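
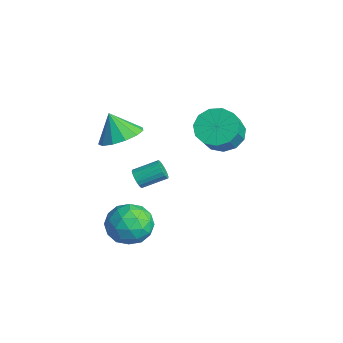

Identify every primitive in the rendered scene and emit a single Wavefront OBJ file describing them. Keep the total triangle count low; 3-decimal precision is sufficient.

v 1.061 -2.771 0.818
v 1.337 -3.022 1.18
v 1.655 -1.921 1.704
v 1.379 -1.669 1.342
v 1.493 -2.987 1.012
v 1.81 -1.886 1.536
v 1.562 -2.909 0.806
v 1.88 -1.808 1.329
v 1.533 -2.804 0.602
v 1.85 -1.702 1.125
v 1.41 -2.692 0.441
v 1.728 -1.59 0.964
v 1.218 -2.596 0.355
v 1.536 -1.494 0.878
v 0.995 -2.534 0.36
v 1.313 -1.433 0.883
v 0.785 -2.519 0.456
v 1.103 -1.418 0.98
v 0.63 -2.554 0.624
v 0.947 -1.453 1.148
v 0.56 -2.632 0.831
v 0.878 -1.531 1.354
v 0.59 -2.738 1.035
v 0.907 -1.636 1.558
v 0.712 -2.85 1.196
v 1.03 -1.748 1.719
v 0.904 -2.946 1.282
v 1.222 -1.844 1.805
v 1.127 -3.007 1.277
v 1.445 -1.906 1.8
v 0.272 -2.215 -2.722
v 0.997 -2.105 -1.814
v 0.683 -4.055 -2.826
v 1.408 -3.945 -1.918
v 0.256 -3.841 -1.762
v 0.002 -2.703 -1.697
v 1.678 -3.457 -2.943
v 1.424 -2.319 -2.878
v 1.866 -2.872 -1.95
v 0.987 -3.11 -1.22
v 0.693 -3.05 -3.42
v -0.186 -3.288 -2.69
v 0.599 -1.998 -2.259
v 1.081 -4.162 -2.381
v 0.404 -4.1 -2.289
v 0.83 -4.036 -1.755
v 0.014 -2.35 -2.19
v 0.44 -2.285 -1.656
v 0.004 -3.306 -1.626
v 1.24 -3.875 -2.984
v 1.666 -3.81 -2.45
v 0.85 -2.124 -2.885
v 1.276 -2.06 -2.351
v 1.676 -2.854 -3.014
v 1.535 -2.385 -1.805
v 1.776 -3.466 -1.866
v 1.936 -3.179 -2.469
v 1.786 -2.511 -2.431
v 1.018 -2.524 -1.376
v 1.26 -3.606 -1.437
v 0.583 -3.545 -1.345
v 0.433 -2.876 -1.307
v 1.529 -2.975 -1.456
v 0.42 -2.554 -3.203
v 0.662 -3.636 -3.264
v 1.247 -3.284 -3.333
v 1.097 -2.615 -3.295
v -0.096 -2.694 -2.774
v 0.145 -3.775 -2.835
v -0.106 -3.649 -2.209
v -0.256 -2.981 -2.171
v 0.151 -3.185 -3.184
v -1.098 2.369 0.868
v -0.28 3.05 0.756
v 0.436 2.371 1.86
v -0.382 1.691 1.972
v -0.656 3.301 1.154
v 0.059 2.622 2.258
v -1.173 3.256 1.462
v -0.457 2.578 2.566
v -1.666 2.93 1.581
v -0.95 2.251 2.685
v -1.978 2.425 1.474
v -1.263 1.747 2.577
v -2.011 1.903 1.174
v -1.295 1.225 2.278
v -1.754 1.529 0.777
v -1.038 0.851 1.881
v -1.289 1.421 0.41
v -0.573 0.743 1.513
v -0.763 1.615 0.187
v -0.047 0.937 1.291
v -0.343 2.048 0.181
v 0.373 1.369 1.285
v -0.163 2.583 0.393
v 0.553 1.904 1.497
v -0.721 -2.763 2.416
v 0.061 -3.478 2.628
v -1.339 -3.077 3.644
v 0.248 -2.947 2.857
v 0.127 -2.357 2.947
v -0.262 -1.896 2.868
v -0.797 -1.711 2.646
v -1.308 -1.86 2.351
v -1.633 -2.295 2.076
v -1.667 -2.88 1.909
v -1.402 -3.427 1.904
v -0.92 -3.764 2.061
v -0.375 -3.783 2.331
f 2 1 5
f 2 5 3
f 3 5 6
f 3 6 4
f 5 1 7
f 5 7 6
f 6 7 8
f 6 8 4
f 7 1 9
f 7 9 8
f 8 9 10
f 8 10 4
f 9 1 11
f 9 11 10
f 10 11 12
f 10 12 4
f 11 1 13
f 11 13 12
f 12 13 14
f 12 14 4
f 13 1 15
f 13 15 14
f 14 15 16
f 14 16 4
f 15 1 17
f 15 17 16
f 16 17 18
f 16 18 4
f 17 1 19
f 17 19 18
f 18 19 20
f 18 20 4
f 19 1 21
f 19 21 20
f 20 21 22
f 20 22 4
f 21 1 23
f 21 23 22
f 22 23 24
f 22 24 4
f 23 1 25
f 23 25 24
f 24 25 26
f 24 26 4
f 25 1 27
f 25 27 26
f 26 27 28
f 26 28 4
f 27 1 29
f 27 29 28
f 28 29 30
f 28 30 4
f 29 1 2
f 29 2 30
f 30 2 3
f 30 3 4
f 31 68 47
f 68 42 71
f 47 71 36
f 68 71 47
f 31 47 43
f 47 36 48
f 43 48 32
f 47 48 43
f 31 43 52
f 43 32 53
f 52 53 38
f 43 53 52
f 31 52 64
f 52 38 67
f 64 67 41
f 52 67 64
f 31 64 68
f 64 41 72
f 68 72 42
f 64 72 68
f 32 48 59
f 48 36 62
f 59 62 40
f 48 62 59
f 36 71 49
f 71 42 70
f 49 70 35
f 71 70 49
f 42 72 69
f 72 41 65
f 69 65 33
f 72 65 69
f 41 67 66
f 67 38 54
f 66 54 37
f 67 54 66
f 38 53 58
f 53 32 55
f 58 55 39
f 53 55 58
f 34 60 46
f 60 40 61
f 46 61 35
f 60 61 46
f 34 46 44
f 46 35 45
f 44 45 33
f 46 45 44
f 34 44 51
f 44 33 50
f 51 50 37
f 44 50 51
f 34 51 56
f 51 37 57
f 56 57 39
f 51 57 56
f 34 56 60
f 56 39 63
f 60 63 40
f 56 63 60
f 35 61 49
f 61 40 62
f 49 62 36
f 61 62 49
f 33 45 69
f 45 35 70
f 69 70 42
f 45 70 69
f 37 50 66
f 50 33 65
f 66 65 41
f 50 65 66
f 39 57 58
f 57 37 54
f 58 54 38
f 57 54 58
f 40 63 59
f 63 39 55
f 59 55 32
f 63 55 59
f 74 73 77
f 74 77 75
f 75 77 78
f 75 78 76
f 77 73 79
f 77 79 78
f 78 79 80
f 78 80 76
f 79 73 81
f 79 81 80
f 80 81 82
f 80 82 76
f 81 73 83
f 81 83 82
f 82 83 84
f 82 84 76
f 83 73 85
f 83 85 84
f 84 85 86
f 84 86 76
f 85 73 87
f 85 87 86
f 86 87 88
f 86 88 76
f 87 73 89
f 87 89 88
f 88 89 90
f 88 90 76
f 89 73 91
f 89 91 90
f 90 91 92
f 90 92 76
f 91 73 93
f 91 93 92
f 92 93 94
f 92 94 76
f 93 73 95
f 93 95 94
f 94 95 96
f 94 96 76
f 95 73 74
f 95 74 96
f 96 74 75
f 96 75 76
f 98 97 100
f 98 100 99
f 100 97 101
f 100 101 99
f 101 97 102
f 101 102 99
f 102 97 103
f 102 103 99
f 103 97 104
f 103 104 99
f 104 97 105
f 104 105 99
f 105 97 106
f 105 106 99
f 106 97 107
f 106 107 99
f 107 97 108
f 107 108 99
f 108 97 109
f 108 109 99
f 109 97 98
f 109 98 99



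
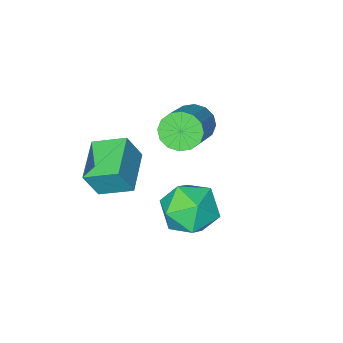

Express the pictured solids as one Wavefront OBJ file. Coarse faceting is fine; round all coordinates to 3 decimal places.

v -0.646 -0.088 -1.256
v -0.096 -0.243 -0.066
v 0.571 1.236 -1.646
v 1.121 1.081 -0.456
v 0.259 -1.081 -1.804
v 0.809 -1.236 -0.614
v 1.476 0.243 -2.194
v 2.026 0.088 -1.004
v -3.306 -0.645 -1.231
v -2.635 -1.005 -1.652
v -1.243 0.185 -0.45
v -1.914 0.545 -0.029
v -2.74 -0.638 -1.892
v -1.349 0.551 -0.69
v -2.997 -0.274 -1.955
v -1.606 0.916 -0.753
v -3.337 -0.009 -1.824
v -1.946 1.181 -0.622
v -3.668 0.086 -1.534
v -2.277 1.275 -0.332
v -3.903 -0.016 -1.163
v -2.511 1.174 0.039
v -3.977 -0.285 -0.81
v -2.585 0.905 0.392
v -3.871 -0.651 -0.57
v -2.48 0.538 0.632
v -3.614 -1.016 -0.507
v -2.223 0.174 0.695
v -3.274 -1.281 -0.638
v -1.883 -0.091 0.564
v -2.943 -1.375 -0.928
v -1.552 -0.186 0.274
v -2.709 -1.274 -1.299
v -1.317 -0.084 -0.097
v -0.388 4.157 -2.07
v 0.376 4.667 -1.284
v -0.736 2.713 -0.796
v 0.028 3.223 -0.01
v -1.026 3.759 -0.264
v -0.811 4.651 -1.051
v 0.451 2.729 -1.029
v 0.666 3.621 -1.816
v 0.894 3.784 -0.64
v -0.018 4.421 -0.167
v -0.342 2.959 -1.913
v -1.254 3.596 -1.44
f 2 4 1
f 5 2 1
f 1 4 3
f 3 5 1
f 2 8 4
f 6 2 5
f 6 8 2
f 4 8 3
f 7 5 3
f 3 8 7
f 7 6 5
f 8 6 7
f 10 9 13
f 10 13 11
f 11 13 14
f 11 14 12
f 13 9 15
f 13 15 14
f 14 15 16
f 14 16 12
f 15 9 17
f 15 17 16
f 16 17 18
f 16 18 12
f 17 9 19
f 17 19 18
f 18 19 20
f 18 20 12
f 19 9 21
f 19 21 20
f 20 21 22
f 20 22 12
f 21 9 23
f 21 23 22
f 22 23 24
f 22 24 12
f 23 9 25
f 23 25 24
f 24 25 26
f 24 26 12
f 25 9 27
f 25 27 26
f 26 27 28
f 26 28 12
f 27 9 29
f 27 29 28
f 28 29 30
f 28 30 12
f 29 9 31
f 29 31 30
f 30 31 32
f 30 32 12
f 31 9 33
f 31 33 32
f 32 33 34
f 32 34 12
f 33 9 10
f 33 10 34
f 34 10 11
f 34 11 12
f 35 46 40
f 35 40 36
f 35 36 42
f 35 42 45
f 35 45 46
f 36 40 44
f 40 46 39
f 46 45 37
f 45 42 41
f 42 36 43
f 38 44 39
f 38 39 37
f 38 37 41
f 38 41 43
f 38 43 44
f 39 44 40
f 37 39 46
f 41 37 45
f 43 41 42
f 44 43 36



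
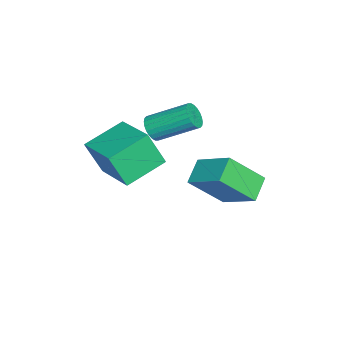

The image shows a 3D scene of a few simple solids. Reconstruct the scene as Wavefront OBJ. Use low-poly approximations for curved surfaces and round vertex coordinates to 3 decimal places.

v -0.037 -1.993 -0.998
v 0.025 -2.582 0.315
v -1.128 -0.921 -0.465
v -1.066 -1.51 0.847
v 1.306 -0.85 -0.547
v 1.368 -1.439 0.765
v 0.215 0.222 -0.015
v 0.277 -0.367 1.298
v -2.169 0.504 -2.86
v -3.089 0.69 -2.324
v -2.678 1.687 -4.145
v -3.597 1.874 -3.61
v -1.423 1.746 -2.01
v -2.342 1.933 -1.475
v -1.931 2.93 -3.296
v -2.851 3.116 -2.76
v -3.389 -0.984 -1.101
v -3.198 -1.244 -0.643
v -3.239 0.245 0.218
v -3.431 0.504 -0.239
v -3.011 -1.183 -0.739
v -3.053 0.305 0.123
v -2.882 -1.092 -0.89
v -2.923 0.396 -0.028
v -2.83 -0.985 -1.073
v -2.872 0.504 -0.212
v -2.863 -0.877 -1.26
v -2.905 0.611 -0.399
v -2.976 -0.786 -1.423
v -3.018 0.702 -0.562
v -3.153 -0.725 -1.537
v -3.194 0.763 -0.676
v -3.365 -0.703 -1.585
v -3.407 0.785 -0.723
v -3.581 -0.725 -1.558
v -3.622 0.764 -0.697
v -3.767 -0.785 -1.463
v -3.809 0.703 -0.601
v -3.897 -0.876 -1.312
v -3.938 0.612 -0.45
v -3.948 -0.984 -1.128
v -3.99 0.505 -0.267
v -3.915 -1.091 -0.941
v -3.957 0.397 -0.08
v -3.802 -1.182 -0.778
v -3.844 0.306 0.083
v -3.626 -1.243 -0.664
v -3.667 0.245 0.197
v -3.413 -1.265 -0.617
v -3.455 0.223 0.245
f 2 4 1
f 5 2 1
f 1 4 3
f 3 5 1
f 2 8 4
f 6 2 5
f 6 8 2
f 4 8 3
f 7 5 3
f 3 8 7
f 7 6 5
f 8 6 7
f 10 12 9
f 13 10 9
f 9 12 11
f 11 13 9
f 10 16 12
f 14 10 13
f 14 16 10
f 12 16 11
f 15 13 11
f 11 16 15
f 15 14 13
f 16 14 15
f 18 17 21
f 18 21 19
f 19 21 22
f 19 22 20
f 21 17 23
f 21 23 22
f 22 23 24
f 22 24 20
f 23 17 25
f 23 25 24
f 24 25 26
f 24 26 20
f 25 17 27
f 25 27 26
f 26 27 28
f 26 28 20
f 27 17 29
f 27 29 28
f 28 29 30
f 28 30 20
f 29 17 31
f 29 31 30
f 30 31 32
f 30 32 20
f 31 17 33
f 31 33 32
f 32 33 34
f 32 34 20
f 33 17 35
f 33 35 34
f 34 35 36
f 34 36 20
f 35 17 37
f 35 37 36
f 36 37 38
f 36 38 20
f 37 17 39
f 37 39 38
f 38 39 40
f 38 40 20
f 39 17 41
f 39 41 40
f 40 41 42
f 40 42 20
f 41 17 43
f 41 43 42
f 42 43 44
f 42 44 20
f 43 17 45
f 43 45 44
f 44 45 46
f 44 46 20
f 45 17 47
f 45 47 46
f 46 47 48
f 46 48 20
f 47 17 49
f 47 49 48
f 48 49 50
f 48 50 20
f 49 17 18
f 49 18 50
f 50 18 19
f 50 19 20



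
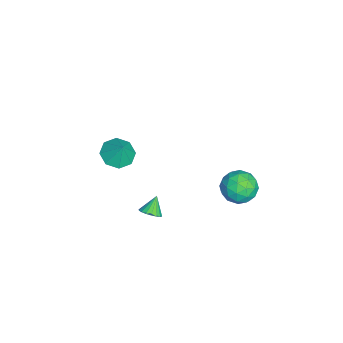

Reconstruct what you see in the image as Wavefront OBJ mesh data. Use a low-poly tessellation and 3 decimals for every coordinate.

v -3.568 -2.516 -1.868
v -2.724 -2.375 -2.301
v -3.072 -2.184 -0.792
v -3.141 -1.77 -2.295
v -3.809 -1.603 -2.039
v -4.336 -1.97 -1.682
v -4.413 -2.658 -1.434
v -3.995 -3.262 -1.44
v -3.327 -3.43 -1.697
v -2.801 -3.062 -2.053
v 1.747 4.403 2.28
v 2.423 4.394 1.559
v 2.677 3.446 3.161
v 3.353 3.437 2.44
v 3.19 4.265 2.956
v 2.616 4.856 2.411
v 2.484 2.984 2.309
v 1.91 3.575 1.764
v 2.879 3.518 1.577
v 3.315 4.309 1.976
v 1.785 3.531 2.744
v 2.221 4.322 3.143
v 2.004 4.483 1.842
v 3.096 3.357 2.878
v 3.001 3.844 3.181
v 3.398 3.839 2.757
v 2.117 4.754 2.343
v 2.514 4.749 1.919
v 2.965 4.673 2.74
v 2.586 3.091 2.801
v 2.983 3.086 2.377
v 1.702 4.001 1.963
v 2.099 3.996 1.539
v 2.135 3.167 1.98
v 2.668 3.962 1.428
v 3.215 3.4 1.947
v 2.705 3.133 1.87
v 2.367 3.481 1.549
v 2.925 4.428 1.663
v 3.471 3.865 2.182
v 3.376 4.352 2.485
v 3.038 4.699 2.164
v 3.193 3.912 1.674
v 1.629 3.975 2.538
v 2.175 3.412 3.057
v 2.062 3.141 2.556
v 1.724 3.488 2.235
v 1.885 4.44 2.773
v 2.432 3.878 3.292
v 2.733 4.359 3.171
v 2.395 4.707 2.85
v 1.907 3.928 3.046
v 1.362 -0.428 -1.503
v 1.849 -0.332 -1.15
v 0.738 -0.152 -0.717
v 1.81 -0.09 -1.265
v 1.683 0.086 -1.428
v 1.491 0.16 -1.606
v 1.274 0.117 -1.763
v 1.074 -0.033 -1.869
v 0.931 -0.262 -1.902
v 0.874 -0.523 -1.856
v 0.913 -0.765 -1.741
v 1.041 -0.941 -1.578
v 1.232 -1.015 -1.4
v 1.449 -0.972 -1.243
v 1.649 -0.822 -1.137
v 1.792 -0.594 -1.104
f 2 1 4
f 2 4 3
f 4 1 5
f 4 5 3
f 5 1 6
f 5 6 3
f 6 1 7
f 6 7 3
f 7 1 8
f 7 8 3
f 8 1 9
f 8 9 3
f 9 1 10
f 9 10 3
f 10 1 2
f 10 2 3
f 11 48 27
f 48 22 51
f 27 51 16
f 48 51 27
f 11 27 23
f 27 16 28
f 23 28 12
f 27 28 23
f 11 23 32
f 23 12 33
f 32 33 18
f 23 33 32
f 11 32 44
f 32 18 47
f 44 47 21
f 32 47 44
f 11 44 48
f 44 21 52
f 48 52 22
f 44 52 48
f 12 28 39
f 28 16 42
f 39 42 20
f 28 42 39
f 16 51 29
f 51 22 50
f 29 50 15
f 51 50 29
f 22 52 49
f 52 21 45
f 49 45 13
f 52 45 49
f 21 47 46
f 47 18 34
f 46 34 17
f 47 34 46
f 18 33 38
f 33 12 35
f 38 35 19
f 33 35 38
f 14 40 26
f 40 20 41
f 26 41 15
f 40 41 26
f 14 26 24
f 26 15 25
f 24 25 13
f 26 25 24
f 14 24 31
f 24 13 30
f 31 30 17
f 24 30 31
f 14 31 36
f 31 17 37
f 36 37 19
f 31 37 36
f 14 36 40
f 36 19 43
f 40 43 20
f 36 43 40
f 15 41 29
f 41 20 42
f 29 42 16
f 41 42 29
f 13 25 49
f 25 15 50
f 49 50 22
f 25 50 49
f 17 30 46
f 30 13 45
f 46 45 21
f 30 45 46
f 19 37 38
f 37 17 34
f 38 34 18
f 37 34 38
f 20 43 39
f 43 19 35
f 39 35 12
f 43 35 39
f 54 53 56
f 54 56 55
f 56 53 57
f 56 57 55
f 57 53 58
f 57 58 55
f 58 53 59
f 58 59 55
f 59 53 60
f 59 60 55
f 60 53 61
f 60 61 55
f 61 53 62
f 61 62 55
f 62 53 63
f 62 63 55
f 63 53 64
f 63 64 55
f 64 53 65
f 64 65 55
f 65 53 66
f 65 66 55
f 66 53 67
f 66 67 55
f 67 53 68
f 67 68 55
f 68 53 54
f 68 54 55



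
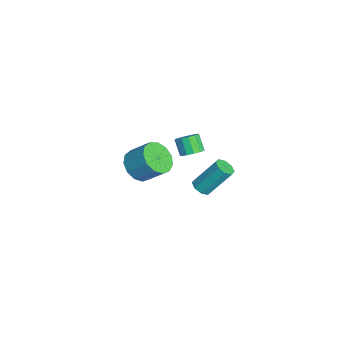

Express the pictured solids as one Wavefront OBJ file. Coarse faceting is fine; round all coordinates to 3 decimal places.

v 2.669 3.243 1.93
v 3.108 3.515 1.713
v 3.15 4.648 3.212
v 2.711 4.377 3.43
v 2.734 3.686 1.594
v 2.775 4.82 3.093
v 2.321 3.598 1.672
v 2.363 4.732 3.171
v 2.113 3.302 1.901
v 2.155 4.436 3.4
v 2.23 2.972 2.148
v 2.272 4.105 3.647
v 2.605 2.8 2.267
v 2.646 3.934 3.766
v 3.017 2.888 2.189
v 3.059 4.022 3.688
v 3.225 3.184 1.96
v 3.267 4.318 3.459
v -3.558 3.427 -0.773
v -3.059 3.104 -0.487
v -3.682 2.87 0.339
v -4.182 3.193 0.053
v -3.036 3.456 -0.37
v -3.659 3.223 0.455
v -3.179 3.799 -0.381
v -3.802 3.566 0.444
v -3.443 4.024 -0.517
v -4.066 3.791 0.309
v -3.743 4.059 -0.733
v -4.366 3.826 0.092
v -3.985 3.893 -0.963
v -4.608 3.66 -0.137
v -4.091 3.58 -1.131
v -4.714 3.346 -0.306
v -4.028 3.217 -1.186
v -4.651 2.984 -0.361
v -3.816 2.921 -1.11
v -4.439 2.688 -0.285
v -3.523 2.786 -0.926
v -4.146 2.553 -0.101
v -3.24 2.854 -0.694
v -3.863 2.621 0.131
v -4.16 0.663 -2.12
v -3.183 0.377 -2.335
v -2.663 1.371 -1.294
v -3.64 1.657 -1.08
v -3.309 0.821 -2.697
v -2.789 1.815 -1.656
v -3.704 1.215 -2.875
v -3.184 2.209 -1.834
v -4.244 1.434 -2.814
v -3.724 2.427 -1.773
v -4.758 1.408 -2.533
v -4.238 2.401 -1.492
v -5.081 1.145 -2.12
v -4.561 2.139 -1.08
v -5.113 0.73 -1.708
v -4.593 1.724 -0.667
v -4.841 0.293 -1.427
v -4.321 1.287 -0.386
v -4.354 -0.026 -1.366
v -3.834 0.968 -0.325
v -3.805 -0.126 -1.544
v -3.285 0.867 -0.504
v -3.368 0.024 -1.906
v -2.848 1.017 -0.865
f 2 1 5
f 2 5 3
f 3 5 6
f 3 6 4
f 5 1 7
f 5 7 6
f 6 7 8
f 6 8 4
f 7 1 9
f 7 9 8
f 8 9 10
f 8 10 4
f 9 1 11
f 9 11 10
f 10 11 12
f 10 12 4
f 11 1 13
f 11 13 12
f 12 13 14
f 12 14 4
f 13 1 15
f 13 15 14
f 14 15 16
f 14 16 4
f 15 1 17
f 15 17 16
f 16 17 18
f 16 18 4
f 17 1 2
f 17 2 18
f 18 2 3
f 18 3 4
f 20 19 23
f 20 23 21
f 21 23 24
f 21 24 22
f 23 19 25
f 23 25 24
f 24 25 26
f 24 26 22
f 25 19 27
f 25 27 26
f 26 27 28
f 26 28 22
f 27 19 29
f 27 29 28
f 28 29 30
f 28 30 22
f 29 19 31
f 29 31 30
f 30 31 32
f 30 32 22
f 31 19 33
f 31 33 32
f 32 33 34
f 32 34 22
f 33 19 35
f 33 35 34
f 34 35 36
f 34 36 22
f 35 19 37
f 35 37 36
f 36 37 38
f 36 38 22
f 37 19 39
f 37 39 38
f 38 39 40
f 38 40 22
f 39 19 41
f 39 41 40
f 40 41 42
f 40 42 22
f 41 19 20
f 41 20 42
f 42 20 21
f 42 21 22
f 44 43 47
f 44 47 45
f 45 47 48
f 45 48 46
f 47 43 49
f 47 49 48
f 48 49 50
f 48 50 46
f 49 43 51
f 49 51 50
f 50 51 52
f 50 52 46
f 51 43 53
f 51 53 52
f 52 53 54
f 52 54 46
f 53 43 55
f 53 55 54
f 54 55 56
f 54 56 46
f 55 43 57
f 55 57 56
f 56 57 58
f 56 58 46
f 57 43 59
f 57 59 58
f 58 59 60
f 58 60 46
f 59 43 61
f 59 61 60
f 60 61 62
f 60 62 46
f 61 43 63
f 61 63 62
f 62 63 64
f 62 64 46
f 63 43 65
f 63 65 64
f 64 65 66
f 64 66 46
f 65 43 44
f 65 44 66
f 66 44 45
f 66 45 46



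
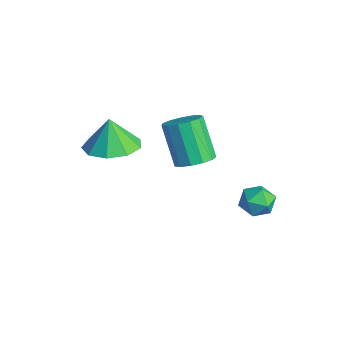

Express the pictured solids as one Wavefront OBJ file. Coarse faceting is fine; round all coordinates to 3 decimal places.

v -1.774 -3.448 2.238
v -0.869 -4.008 2.426
v -2.026 -3.432 3.502
v -0.727 -3.283 2.444
v -1.074 -2.636 2.366
v -1.749 -2.369 2.228
v -2.435 -2.607 2.094
v -2.812 -3.239 2.027
v -2.703 -3.969 2.059
v -2.159 -4.455 2.174
v -1.435 -4.471 2.319
v 2.09 0.747 0.786
v 2.552 0.87 1.318
v 2.168 -0.39 0.982
v 2.63 -0.267 1.514
v 1.944 -0.077 1.585
v 1.896 0.626 1.464
v 2.824 -0.146 0.836
v 2.776 0.557 0.715
v 3.006 0.318 1.349
v 2.462 0.361 1.811
v 2.258 0.119 0.489
v 1.714 0.162 0.951
v -1.203 -0.473 0.775
v -0.544 -0.471 1.192
v -1.537 -0.545 2.762
v -2.197 -0.547 2.345
v -0.659 -0.05 1.139
v -1.652 -0.124 2.71
v -0.946 0.237 0.971
v -1.939 0.163 2.541
v -1.315 0.298 0.74
v -2.308 0.224 2.311
v -1.649 0.115 0.52
v -2.642 0.041 2.091
v -1.841 -0.255 0.382
v -2.834 -0.329 1.952
v -1.831 -0.695 0.367
v -2.824 -0.768 1.938
v -1.621 -1.063 0.483
v -2.615 -1.137 2.053
v -1.279 -1.245 0.69
v -2.273 -1.319 2.261
v -0.913 -1.181 0.925
v -1.906 -1.255 2.496
v -0.639 -0.893 1.112
v -1.632 -0.967 2.683
f 2 1 4
f 2 4 3
f 4 1 5
f 4 5 3
f 5 1 6
f 5 6 3
f 6 1 7
f 6 7 3
f 7 1 8
f 7 8 3
f 8 1 9
f 8 9 3
f 9 1 10
f 9 10 3
f 10 1 11
f 10 11 3
f 11 1 2
f 11 2 3
f 12 23 17
f 12 17 13
f 12 13 19
f 12 19 22
f 12 22 23
f 13 17 21
f 17 23 16
f 23 22 14
f 22 19 18
f 19 13 20
f 15 21 16
f 15 16 14
f 15 14 18
f 15 18 20
f 15 20 21
f 16 21 17
f 14 16 23
f 18 14 22
f 20 18 19
f 21 20 13
f 25 24 28
f 25 28 26
f 26 28 29
f 26 29 27
f 28 24 30
f 28 30 29
f 29 30 31
f 29 31 27
f 30 24 32
f 30 32 31
f 31 32 33
f 31 33 27
f 32 24 34
f 32 34 33
f 33 34 35
f 33 35 27
f 34 24 36
f 34 36 35
f 35 36 37
f 35 37 27
f 36 24 38
f 36 38 37
f 37 38 39
f 37 39 27
f 38 24 40
f 38 40 39
f 39 40 41
f 39 41 27
f 40 24 42
f 40 42 41
f 41 42 43
f 41 43 27
f 42 24 44
f 42 44 43
f 43 44 45
f 43 45 27
f 44 24 46
f 44 46 45
f 45 46 47
f 45 47 27
f 46 24 25
f 46 25 47
f 47 25 26
f 47 26 27



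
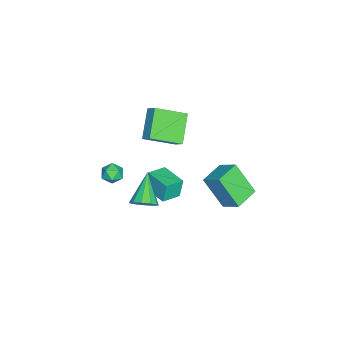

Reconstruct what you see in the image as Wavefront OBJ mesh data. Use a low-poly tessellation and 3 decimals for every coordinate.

v -3.381 0.353 2.053
v -2.539 -1.271 2.978
v -4.92 0.254 3.278
v -4.078 -1.37 4.204
v -2.982 0.87 2.596
v -2.14 -0.754 3.522
v -4.521 0.771 3.822
v -3.679 -0.853 4.747
v -1.639 4.346 0.519
v -2.012 3.163 2.239
v -1.145 5.301 1.283
v -1.517 4.119 3.003
v -0.283 3.741 0.397
v -0.655 2.559 2.117
v 0.212 4.697 1.161
v -0.161 3.514 2.881
v -2.056 -1.041 -0.957
v -2.29 -0.897 0.231
v -2.987 -0.332 -1.226
v -3.221 -0.189 -0.038
v -1.099 0.229 -0.922
v -1.333 0.372 0.266
v -2.03 0.937 -1.191
v -2.264 1.081 -0.003
v -3.26 -2.611 -0.754
v -2.64 -2.452 -1.072
v -2.96 -3.728 -0.728
v -2.34 -3.569 -1.046
v -2.462 -3.357 -0.374
v -2.647 -2.667 -0.39
v -2.953 -3.513 -1.41
v -3.138 -2.823 -1.426
v -2.45 -3.009 -1.477
v -2.147 -2.913 -0.837
v -3.453 -3.267 -0.963
v -3.15 -3.171 -0.323
v 0.741 -0.331 0.632
v 1.102 0.137 1.171
v -0.821 -0.529 1.848
v 0.834 0.426 0.873
v 0.53 0.426 0.483
v 0.307 0.137 0.15
v 0.25 -0.331 0.001
v 0.381 -0.799 0.092
v 0.649 -1.088 0.39
v 0.953 -1.088 0.781
v 1.176 -0.799 1.114
v 1.233 -0.331 1.263
f 2 4 1
f 5 2 1
f 1 4 3
f 3 5 1
f 2 8 4
f 6 2 5
f 6 8 2
f 4 8 3
f 7 5 3
f 3 8 7
f 7 6 5
f 8 6 7
f 10 12 9
f 13 10 9
f 9 12 11
f 11 13 9
f 10 16 12
f 14 10 13
f 14 16 10
f 12 16 11
f 15 13 11
f 11 16 15
f 15 14 13
f 16 14 15
f 18 20 17
f 21 18 17
f 17 20 19
f 19 21 17
f 18 24 20
f 22 18 21
f 22 24 18
f 20 24 19
f 23 21 19
f 19 24 23
f 23 22 21
f 24 22 23
f 25 36 30
f 25 30 26
f 25 26 32
f 25 32 35
f 25 35 36
f 26 30 34
f 30 36 29
f 36 35 27
f 35 32 31
f 32 26 33
f 28 34 29
f 28 29 27
f 28 27 31
f 28 31 33
f 28 33 34
f 29 34 30
f 27 29 36
f 31 27 35
f 33 31 32
f 34 33 26
f 38 37 40
f 38 40 39
f 40 37 41
f 40 41 39
f 41 37 42
f 41 42 39
f 42 37 43
f 42 43 39
f 43 37 44
f 43 44 39
f 44 37 45
f 44 45 39
f 45 37 46
f 45 46 39
f 46 37 47
f 46 47 39
f 47 37 48
f 47 48 39
f 48 37 38
f 48 38 39



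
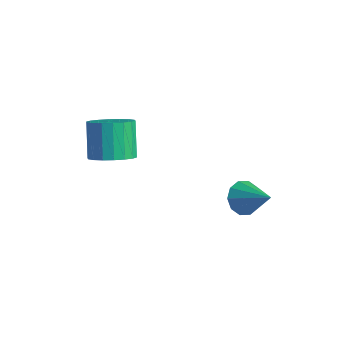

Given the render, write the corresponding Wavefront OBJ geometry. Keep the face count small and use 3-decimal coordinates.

v 0.253 3.625 -3.778
v 0.595 3.993 -4.322
v 1.507 3.695 -2.942
v 0.395 4.3 -4.048
v 0.141 4.349 -3.671
v -0.071 4.122 -3.335
v -0.159 3.705 -3.168
v -0.09 3.258 -3.235
v 0.11 2.951 -3.509
v 0.364 2.902 -3.886
v 0.576 3.129 -4.222
v 0.664 3.546 -4.388
v -2.87 0.259 -1.679
v -2.115 0.564 -1.402
v -2.795 1.086 -0.124
v -3.55 0.781 -0.401
v -2.259 0.858 -1.599
v -2.939 1.381 -0.321
v -2.524 1.035 -1.812
v -3.204 1.557 -0.534
v -2.857 1.057 -1.999
v -3.538 1.58 -0.72
v -3.193 0.921 -2.122
v -3.873 1.444 -0.844
v -3.465 0.654 -2.158
v -4.145 1.177 -0.879
v -3.619 0.309 -2.099
v -4.299 0.832 -0.82
v -3.625 -0.046 -1.956
v -4.305 0.476 -0.678
v -3.481 -0.341 -1.759
v -4.161 0.182 -0.481
v -3.216 -0.517 -1.546
v -3.896 0.005 -0.268
v -2.882 -0.54 -1.36
v -3.563 -0.017 -0.081
v -2.547 -0.404 -1.236
v -3.227 0.119 0.042
v -2.275 -0.137 -1.201
v -2.955 0.386 0.078
v -2.121 0.208 -1.26
v -2.801 0.731 0.019
f 2 1 4
f 2 4 3
f 4 1 5
f 4 5 3
f 5 1 6
f 5 6 3
f 6 1 7
f 6 7 3
f 7 1 8
f 7 8 3
f 8 1 9
f 8 9 3
f 9 1 10
f 9 10 3
f 10 1 11
f 10 11 3
f 11 1 12
f 11 12 3
f 12 1 2
f 12 2 3
f 14 13 17
f 14 17 15
f 15 17 18
f 15 18 16
f 17 13 19
f 17 19 18
f 18 19 20
f 18 20 16
f 19 13 21
f 19 21 20
f 20 21 22
f 20 22 16
f 21 13 23
f 21 23 22
f 22 23 24
f 22 24 16
f 23 13 25
f 23 25 24
f 24 25 26
f 24 26 16
f 25 13 27
f 25 27 26
f 26 27 28
f 26 28 16
f 27 13 29
f 27 29 28
f 28 29 30
f 28 30 16
f 29 13 31
f 29 31 30
f 30 31 32
f 30 32 16
f 31 13 33
f 31 33 32
f 32 33 34
f 32 34 16
f 33 13 35
f 33 35 34
f 34 35 36
f 34 36 16
f 35 13 37
f 35 37 36
f 36 37 38
f 36 38 16
f 37 13 39
f 37 39 38
f 38 39 40
f 38 40 16
f 39 13 41
f 39 41 40
f 40 41 42
f 40 42 16
f 41 13 14
f 41 14 42
f 42 14 15
f 42 15 16



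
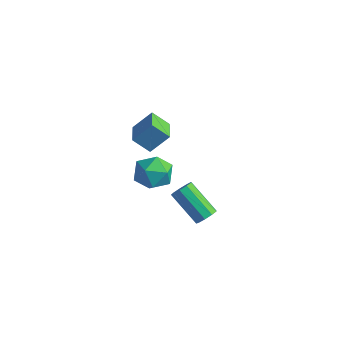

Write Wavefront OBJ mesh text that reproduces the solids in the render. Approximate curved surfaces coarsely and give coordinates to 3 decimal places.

v -0.792 -3.366 3.782
v -0.227 -2.606 4.757
v -0.099 -2.882 3.002
v 0.467 -2.122 3.978
v 0.133 -4.338 4.002
v 0.699 -3.578 4.978
v 0.827 -3.854 3.223
v 1.392 -3.094 4.198
v 4.172 -3.528 0.118
v 4.473 -3.176 0.514
v 2.909 -3.24 1.759
v 2.608 -3.592 1.362
v 4.254 -2.939 0.251
v 2.69 -3.002 1.495
v 3.996 -2.977 -0.075
v 2.432 -3.04 1.169
v 3.821 -3.273 -0.311
v 2.257 -3.337 0.934
v 3.81 -3.689 -0.346
v 2.245 -3.752 0.899
v 3.968 -4.029 -0.164
v 2.404 -4.093 1.08
v 4.222 -4.135 0.15
v 2.658 -4.199 1.394
v 4.453 -3.957 0.448
v 2.888 -4.021 1.693
v 4.552 -3.579 0.593
v 2.988 -3.642 1.837
v -2.565 -0.105 -1.913
v -1.438 0.102 -1.926
v -2.242 -1.882 -2.334
v -1.115 -1.675 -2.347
v -1.693 -1.644 -1.357
v -1.892 -0.546 -1.097
v -1.788 -1.234 -3.163
v -1.987 -0.136 -2.903
v -0.958 -0.595 -2.698
v -0.899 -0.849 -1.582
v -2.781 -0.931 -2.678
v -2.722 -1.185 -1.562
f 2 4 1
f 5 2 1
f 1 4 3
f 3 5 1
f 2 8 4
f 6 2 5
f 6 8 2
f 4 8 3
f 7 5 3
f 3 8 7
f 7 6 5
f 8 6 7
f 10 9 13
f 10 13 11
f 11 13 14
f 11 14 12
f 13 9 15
f 13 15 14
f 14 15 16
f 14 16 12
f 15 9 17
f 15 17 16
f 16 17 18
f 16 18 12
f 17 9 19
f 17 19 18
f 18 19 20
f 18 20 12
f 19 9 21
f 19 21 20
f 20 21 22
f 20 22 12
f 21 9 23
f 21 23 22
f 22 23 24
f 22 24 12
f 23 9 25
f 23 25 24
f 24 25 26
f 24 26 12
f 25 9 27
f 25 27 26
f 26 27 28
f 26 28 12
f 27 9 10
f 27 10 28
f 28 10 11
f 28 11 12
f 29 40 34
f 29 34 30
f 29 30 36
f 29 36 39
f 29 39 40
f 30 34 38
f 34 40 33
f 40 39 31
f 39 36 35
f 36 30 37
f 32 38 33
f 32 33 31
f 32 31 35
f 32 35 37
f 32 37 38
f 33 38 34
f 31 33 40
f 35 31 39
f 37 35 36
f 38 37 30



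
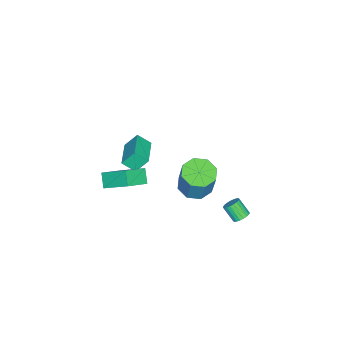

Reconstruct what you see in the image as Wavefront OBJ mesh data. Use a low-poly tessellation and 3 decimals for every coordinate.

v 2.032 3.935 -3.163
v 2.542 3.904 -3.069
v 2.359 3.195 -2.303
v 1.848 3.225 -2.397
v 2.481 4.064 -2.936
v 2.298 3.355 -2.17
v 2.343 4.201 -2.843
v 2.159 3.492 -2.076
v 2.15 4.292 -2.804
v 1.967 3.583 -2.038
v 1.937 4.321 -2.828
v 1.754 3.612 -2.062
v 1.741 4.283 -2.91
v 1.558 3.574 -2.144
v 1.594 4.185 -3.036
v 1.411 3.476 -2.269
v 1.524 4.044 -3.183
v 1.34 3.335 -2.417
v 1.541 3.884 -3.327
v 1.358 3.175 -2.561
v 1.643 3.732 -3.443
v 1.46 3.023 -2.677
v 1.812 3.616 -3.51
v 1.629 2.907 -2.744
v 2.019 3.554 -3.518
v 1.836 2.845 -2.751
v 2.228 3.559 -3.464
v 2.045 2.85 -2.698
v 2.404 3.628 -3.358
v 2.221 2.919 -2.592
v 2.515 3.75 -3.218
v 2.332 3.041 -2.452
v 2.38 -3.194 -1.943
v 2.441 -1.676 -0.923
v 2.97 -2.774 -2.603
v 3.03 -1.255 -1.584
v 3.61 -3.745 -1.196
v 3.67 -2.226 -0.177
v 4.199 -3.324 -1.857
v 4.26 -1.806 -0.837
v -1.142 -4.821 -3.773
v -1.536 -4.194 -2.867
v -1.357 -4.048 -4.402
v -1.752 -3.421 -3.497
v 0.592 -4.119 -3.503
v 0.197 -3.492 -2.598
v 0.376 -3.346 -4.133
v -0.018 -2.719 -3.227
v 3.391 1.789 0.214
v 4.048 2.439 -0.111
v 4.506 2.881 1.701
v 3.849 2.231 2.026
v 3.369 2.742 -0.013
v 3.827 3.184 1.799
v 2.703 2.486 0.218
v 3.161 2.929 2.029
v 2.44 1.822 0.447
v 2.898 2.265 2.258
v 2.734 1.139 0.539
v 3.192 1.581 2.351
v 3.413 0.836 0.441
v 3.871 1.278 2.253
v 4.079 1.091 0.211
v 4.537 1.534 2.022
v 4.342 1.755 -0.018
v 4.8 2.198 1.793
f 2 1 5
f 2 5 3
f 3 5 6
f 3 6 4
f 5 1 7
f 5 7 6
f 6 7 8
f 6 8 4
f 7 1 9
f 7 9 8
f 8 9 10
f 8 10 4
f 9 1 11
f 9 11 10
f 10 11 12
f 10 12 4
f 11 1 13
f 11 13 12
f 12 13 14
f 12 14 4
f 13 1 15
f 13 15 14
f 14 15 16
f 14 16 4
f 15 1 17
f 15 17 16
f 16 17 18
f 16 18 4
f 17 1 19
f 17 19 18
f 18 19 20
f 18 20 4
f 19 1 21
f 19 21 20
f 20 21 22
f 20 22 4
f 21 1 23
f 21 23 22
f 22 23 24
f 22 24 4
f 23 1 25
f 23 25 24
f 24 25 26
f 24 26 4
f 25 1 27
f 25 27 26
f 26 27 28
f 26 28 4
f 27 1 29
f 27 29 28
f 28 29 30
f 28 30 4
f 29 1 31
f 29 31 30
f 30 31 32
f 30 32 4
f 31 1 2
f 31 2 32
f 32 2 3
f 32 3 4
f 34 36 33
f 37 34 33
f 33 36 35
f 35 37 33
f 34 40 36
f 38 34 37
f 38 40 34
f 36 40 35
f 39 37 35
f 35 40 39
f 39 38 37
f 40 38 39
f 42 44 41
f 45 42 41
f 41 44 43
f 43 45 41
f 42 48 44
f 46 42 45
f 46 48 42
f 44 48 43
f 47 45 43
f 43 48 47
f 47 46 45
f 48 46 47
f 50 49 53
f 50 53 51
f 51 53 54
f 51 54 52
f 53 49 55
f 53 55 54
f 54 55 56
f 54 56 52
f 55 49 57
f 55 57 56
f 56 57 58
f 56 58 52
f 57 49 59
f 57 59 58
f 58 59 60
f 58 60 52
f 59 49 61
f 59 61 60
f 60 61 62
f 60 62 52
f 61 49 63
f 61 63 62
f 62 63 64
f 62 64 52
f 63 49 65
f 63 65 64
f 64 65 66
f 64 66 52
f 65 49 50
f 65 50 66
f 66 50 51
f 66 51 52



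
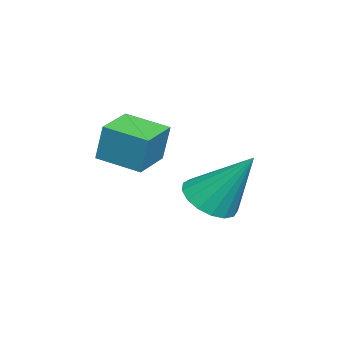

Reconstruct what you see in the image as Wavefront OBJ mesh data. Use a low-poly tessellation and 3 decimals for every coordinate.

v 1.141 1.992 -4.395
v 1.855 2.188 -4.641
v 1.359 3.068 -2.905
v 1.633 2.446 -4.795
v 1.299 2.6 -4.857
v 0.928 2.615 -4.813
v 0.607 2.487 -4.674
v 0.407 2.246 -4.47
v 0.376 1.946 -4.249
v 0.52 1.657 -4.062
v 0.806 1.445 -3.951
v 1.169 1.358 -3.941
v 1.526 1.417 -4.035
v 1.794 1.607 -4.212
v 1.913 1.885 -4.43
v -0.31 -0.629 -3.396
v -0.188 -0.403 -2.316
v -0.073 0.547 -3.668
v 0.049 0.773 -2.588
v 0.811 -0.873 -3.472
v 0.933 -0.647 -2.392
v 1.048 0.303 -3.744
v 1.17 0.529 -2.664
f 2 1 4
f 2 4 3
f 4 1 5
f 4 5 3
f 5 1 6
f 5 6 3
f 6 1 7
f 6 7 3
f 7 1 8
f 7 8 3
f 8 1 9
f 8 9 3
f 9 1 10
f 9 10 3
f 10 1 11
f 10 11 3
f 11 1 12
f 11 12 3
f 12 1 13
f 12 13 3
f 13 1 14
f 13 14 3
f 14 1 15
f 14 15 3
f 15 1 2
f 15 2 3
f 17 19 16
f 20 17 16
f 16 19 18
f 18 20 16
f 17 23 19
f 21 17 20
f 21 23 17
f 19 23 18
f 22 20 18
f 18 23 22
f 22 21 20
f 23 21 22



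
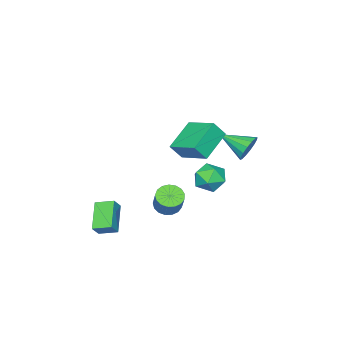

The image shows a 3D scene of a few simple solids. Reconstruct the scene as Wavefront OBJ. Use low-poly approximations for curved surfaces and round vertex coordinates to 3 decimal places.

v -0.1 -2.14 -3.504
v 0.449 -1.852 -3.927
v 1.009 -1.232 -2.779
v 0.46 -1.52 -2.356
v 0.192 -1.602 -3.937
v 0.752 -0.982 -2.789
v -0.132 -1.474 -3.848
v 0.428 -0.854 -2.7
v -0.448 -1.499 -3.68
v 0.112 -0.879 -2.532
v -0.685 -1.671 -3.472
v -0.125 -1.051 -2.324
v -0.787 -1.951 -3.271
v -0.227 -1.331 -2.123
v -0.732 -2.273 -3.124
v -0.173 -1.653 -1.975
v -0.533 -2.565 -3.063
v 0.027 -1.945 -1.915
v -0.234 -2.76 -3.104
v 0.326 -2.14 -1.956
v 0.096 -2.813 -3.236
v 0.656 -2.193 -2.088
v 0.38 -2.711 -3.43
v 0.94 -2.091 -2.282
v 0.555 -2.479 -3.641
v 1.115 -1.859 -2.492
v 0.58 -2.169 -3.82
v 1.14 -1.549 -2.672
v -3.403 -1.094 -3.154
v -2.847 -0.565 -2.531
v -2.693 -2.435 -2.649
v -2.137 -1.906 -2.026
v -3.108 -1.996 -1.867
v -3.547 -1.168 -2.179
v -1.993 -1.832 -3.001
v -2.432 -1.004 -3.313
v -1.976 -1.021 -2.436
v -2.665 -1.123 -1.736
v -2.875 -1.877 -3.444
v -3.564 -1.979 -2.744
v -2.006 1.506 1.1
v -1.442 1.408 0.513
v -1.634 -0.066 1.72
v -1.234 1.586 0.838
v -1.233 1.742 1.233
v -1.439 1.835 1.592
v -1.797 1.839 1.819
v -2.212 1.755 1.854
v -2.571 1.603 1.686
v -2.779 1.426 1.362
v -2.78 1.27 0.967
v -2.574 1.177 0.608
v -2.216 1.172 0.381
v -1.801 1.257 0.346
v 3.618 -3.544 -4.389
v 2.427 -4.39 -3.407
v 3.202 -2.615 -4.094
v 2.011 -3.461 -3.111
v 4.129 -3.519 -3.749
v 2.938 -4.365 -2.766
v 3.713 -2.59 -3.453
v 2.522 -3.436 -2.471
v -0.17 -0.081 2.482
v 0.021 1.601 3.123
v 1.498 0.071 1.586
v 1.689 1.753 2.226
v 0.311 -0.453 3.314
v 0.502 1.229 3.954
v 1.979 -0.301 2.417
v 2.17 1.381 3.058
f 2 1 5
f 2 5 3
f 3 5 6
f 3 6 4
f 5 1 7
f 5 7 6
f 6 7 8
f 6 8 4
f 7 1 9
f 7 9 8
f 8 9 10
f 8 10 4
f 9 1 11
f 9 11 10
f 10 11 12
f 10 12 4
f 11 1 13
f 11 13 12
f 12 13 14
f 12 14 4
f 13 1 15
f 13 15 14
f 14 15 16
f 14 16 4
f 15 1 17
f 15 17 16
f 16 17 18
f 16 18 4
f 17 1 19
f 17 19 18
f 18 19 20
f 18 20 4
f 19 1 21
f 19 21 20
f 20 21 22
f 20 22 4
f 21 1 23
f 21 23 22
f 22 23 24
f 22 24 4
f 23 1 25
f 23 25 24
f 24 25 26
f 24 26 4
f 25 1 27
f 25 27 26
f 26 27 28
f 26 28 4
f 27 1 2
f 27 2 28
f 28 2 3
f 28 3 4
f 29 40 34
f 29 34 30
f 29 30 36
f 29 36 39
f 29 39 40
f 30 34 38
f 34 40 33
f 40 39 31
f 39 36 35
f 36 30 37
f 32 38 33
f 32 33 31
f 32 31 35
f 32 35 37
f 32 37 38
f 33 38 34
f 31 33 40
f 35 31 39
f 37 35 36
f 38 37 30
f 42 41 44
f 42 44 43
f 44 41 45
f 44 45 43
f 45 41 46
f 45 46 43
f 46 41 47
f 46 47 43
f 47 41 48
f 47 48 43
f 48 41 49
f 48 49 43
f 49 41 50
f 49 50 43
f 50 41 51
f 50 51 43
f 51 41 52
f 51 52 43
f 52 41 53
f 52 53 43
f 53 41 54
f 53 54 43
f 54 41 42
f 54 42 43
f 56 58 55
f 59 56 55
f 55 58 57
f 57 59 55
f 56 62 58
f 60 56 59
f 60 62 56
f 58 62 57
f 61 59 57
f 57 62 61
f 61 60 59
f 62 60 61
f 64 66 63
f 67 64 63
f 63 66 65
f 65 67 63
f 64 70 66
f 68 64 67
f 68 70 64
f 66 70 65
f 69 67 65
f 65 70 69
f 69 68 67
f 70 68 69



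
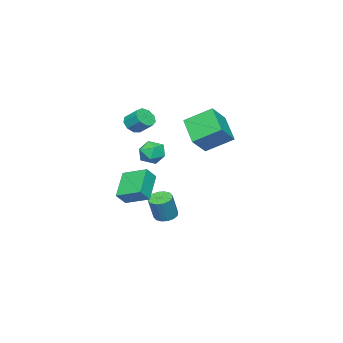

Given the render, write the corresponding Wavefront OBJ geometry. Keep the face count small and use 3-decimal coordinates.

v -2.996 -0.707 1.431
v -2.116 -0.673 1.493
v -2.884 -1.607 0.327
v -2.004 -1.573 0.389
v -2.476 -1.972 1.02
v -2.545 -1.416 1.702
v -2.455 -0.864 0.118
v -2.524 -0.308 0.8
v -1.781 -0.77 0.681
v -1.794 -1.455 1.239
v -3.206 -0.825 0.581
v -3.219 -1.51 1.139
v -4.227 -1.371 -4.476
v -3.605 -1.609 -4.722
v -2.991 -1.588 -3.191
v -3.613 -1.349 -2.944
v -3.58 -1.243 -4.737
v -2.965 -1.221 -3.206
v -3.727 -0.911 -4.683
v -3.113 -0.889 -3.151
v -4.009 -0.702 -4.572
v -3.395 -0.68 -3.041
v -4.349 -0.672 -4.436
v -3.735 -0.651 -2.905
v -4.657 -0.83 -4.311
v -4.042 -0.808 -2.78
v -4.849 -1.132 -4.229
v -4.235 -1.111 -2.698
v -4.875 -1.499 -4.214
v -4.26 -1.477 -2.683
v -4.727 -1.831 -4.269
v -4.113 -1.809 -2.737
v -4.445 -2.04 -4.379
v -3.831 -2.018 -2.848
v -4.105 -2.069 -4.515
v -3.491 -2.048 -2.984
v -3.798 -1.912 -4.64
v -3.183 -1.89 -3.109
v -2.41 -2.312 2.87
v -1.797 -2.538 3.122
v -1.757 -1.674 3.802
v -2.37 -1.448 3.55
v -1.724 -2.248 2.748
v -1.684 -1.384 3.428
v -1.971 -1.988 2.432
v -1.931 -1.124 3.112
v -2.424 -1.879 2.32
v -2.384 -1.015 3
v -2.87 -1.973 2.466
v -2.83 -1.109 3.146
v -3.101 -2.226 2.801
v -3.061 -1.362 3.481
v -3.009 -2.519 3.168
v -2.969 -1.655 3.848
v -2.636 -2.715 3.396
v -2.596 -1.851 4.076
v -2.158 -2.723 3.378
v -2.118 -1.859 4.057
v -3.419 -3.104 -1.872
v -2.785 -3.301 -1.164
v -3.557 -1.575 -1.322
v -2.923 -1.772 -0.615
v -1.937 -2.548 -3.045
v -1.303 -2.745 -2.338
v -2.075 -1.019 -2.496
v -1.441 -1.216 -1.788
v -4.057 0.757 2.529
v -2.89 0.655 3.528
v -4.746 2.175 3.478
v -3.578 2.073 4.477
v -3.022 1.987 1.443
v -1.854 1.885 2.442
v -3.71 3.405 2.392
v -2.543 3.303 3.391
f 1 12 6
f 1 6 2
f 1 2 8
f 1 8 11
f 1 11 12
f 2 6 10
f 6 12 5
f 12 11 3
f 11 8 7
f 8 2 9
f 4 10 5
f 4 5 3
f 4 3 7
f 4 7 9
f 4 9 10
f 5 10 6
f 3 5 12
f 7 3 11
f 9 7 8
f 10 9 2
f 14 13 17
f 14 17 15
f 15 17 18
f 15 18 16
f 17 13 19
f 17 19 18
f 18 19 20
f 18 20 16
f 19 13 21
f 19 21 20
f 20 21 22
f 20 22 16
f 21 13 23
f 21 23 22
f 22 23 24
f 22 24 16
f 23 13 25
f 23 25 24
f 24 25 26
f 24 26 16
f 25 13 27
f 25 27 26
f 26 27 28
f 26 28 16
f 27 13 29
f 27 29 28
f 28 29 30
f 28 30 16
f 29 13 31
f 29 31 30
f 30 31 32
f 30 32 16
f 31 13 33
f 31 33 32
f 32 33 34
f 32 34 16
f 33 13 35
f 33 35 34
f 34 35 36
f 34 36 16
f 35 13 37
f 35 37 36
f 36 37 38
f 36 38 16
f 37 13 14
f 37 14 38
f 38 14 15
f 38 15 16
f 40 39 43
f 40 43 41
f 41 43 44
f 41 44 42
f 43 39 45
f 43 45 44
f 44 45 46
f 44 46 42
f 45 39 47
f 45 47 46
f 46 47 48
f 46 48 42
f 47 39 49
f 47 49 48
f 48 49 50
f 48 50 42
f 49 39 51
f 49 51 50
f 50 51 52
f 50 52 42
f 51 39 53
f 51 53 52
f 52 53 54
f 52 54 42
f 53 39 55
f 53 55 54
f 54 55 56
f 54 56 42
f 55 39 57
f 55 57 56
f 56 57 58
f 56 58 42
f 57 39 40
f 57 40 58
f 58 40 41
f 58 41 42
f 60 62 59
f 63 60 59
f 59 62 61
f 61 63 59
f 60 66 62
f 64 60 63
f 64 66 60
f 62 66 61
f 65 63 61
f 61 66 65
f 65 64 63
f 66 64 65
f 68 70 67
f 71 68 67
f 67 70 69
f 69 71 67
f 68 74 70
f 72 68 71
f 72 74 68
f 70 74 69
f 73 71 69
f 69 74 73
f 73 72 71
f 74 72 73



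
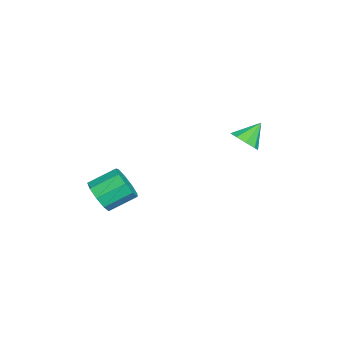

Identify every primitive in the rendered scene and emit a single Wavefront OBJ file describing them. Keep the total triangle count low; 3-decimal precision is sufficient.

v 2.793 -4.253 -0.377
v 3.163 -4.59 0.407
v 2.757 -3.323 1.142
v 2.387 -2.987 0.357
v 3.601 -4.261 0.082
v 3.195 -2.994 0.817
v 3.661 -3.929 -0.457
v 3.255 -2.662 0.278
v 3.315 -3.749 -0.959
v 2.909 -2.482 -0.224
v 2.724 -3.805 -1.189
v 2.318 -2.538 -0.454
v 2.166 -4.071 -1.039
v 1.76 -2.804 -0.304
v 1.901 -4.422 -0.58
v 1.495 -3.155 0.155
v 2.054 -4.695 -0.026
v 1.648 -3.428 0.709
v 2.552 -4.761 0.364
v 2.146 -3.494 1.099
v -2.546 2.172 0.043
v -1.816 2.287 0.42
v -3.154 2.968 0.977
v -1.896 2.688 0.026
v -2.28 2.848 -0.36
v -2.789 2.691 -0.558
v -3.184 2.292 -0.475
v -3.28 1.837 -0.15
v -3.033 1.538 0.265
v -2.558 1.536 0.576
v -2.077 1.832 0.637
f 2 1 5
f 2 5 3
f 3 5 6
f 3 6 4
f 5 1 7
f 5 7 6
f 6 7 8
f 6 8 4
f 7 1 9
f 7 9 8
f 8 9 10
f 8 10 4
f 9 1 11
f 9 11 10
f 10 11 12
f 10 12 4
f 11 1 13
f 11 13 12
f 12 13 14
f 12 14 4
f 13 1 15
f 13 15 14
f 14 15 16
f 14 16 4
f 15 1 17
f 15 17 16
f 16 17 18
f 16 18 4
f 17 1 19
f 17 19 18
f 18 19 20
f 18 20 4
f 19 1 2
f 19 2 20
f 20 2 3
f 20 3 4
f 22 21 24
f 22 24 23
f 24 21 25
f 24 25 23
f 25 21 26
f 25 26 23
f 26 21 27
f 26 27 23
f 27 21 28
f 27 28 23
f 28 21 29
f 28 29 23
f 29 21 30
f 29 30 23
f 30 21 31
f 30 31 23
f 31 21 22
f 31 22 23



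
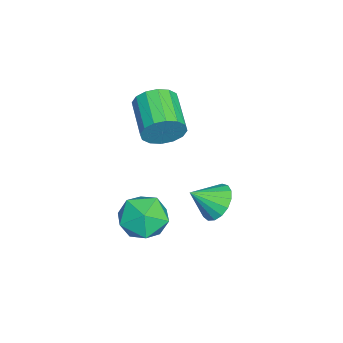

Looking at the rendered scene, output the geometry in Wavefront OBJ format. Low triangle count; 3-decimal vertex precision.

v -1.343 0.532 1.965
v -0.96 0.19 2.811
v -2.735 -0.433 3.362
v -3.117 -0.092 2.515
v -1.098 0.673 2.914
v -2.873 0.049 3.464
v -1.301 1.118 2.761
v -3.076 0.494 3.312
v -1.516 1.406 2.396
v -3.291 0.782 2.946
v -1.684 1.46 1.915
v -3.459 0.836 2.465
v -1.761 1.265 1.447
v -3.535 0.641 1.998
v -1.725 0.873 1.118
v -3.5 0.25 1.669
v -1.587 0.391 1.016
v -3.362 -0.233 1.566
v -1.384 -0.054 1.168
v -3.159 -0.678 1.719
v -1.169 -0.342 1.534
v -2.944 -0.966 2.084
v -1.001 -0.396 2.015
v -2.776 -1.02 2.565
v -0.925 -0.201 2.482
v -2.699 -0.825 3.033
v 0.598 1.022 -2.09
v 1.352 0.182 -2.629
v -0.852 -0.382 -1.931
v -0.098 -1.222 -2.47
v 0.157 -0.798 -1.321
v 1.054 0.07 -1.419
v -0.554 -0.27 -3.141
v 0.343 0.598 -3.239
v 0.641 -0.616 -3.278
v 1.08 -0.943 -2.153
v -0.58 0.743 -2.407
v -0.141 0.416 -1.282
v -1.686 2.716 -2.669
v -0.775 2.748 -3.055
v -1.274 1.624 -1.791
v -0.754 3.05 -2.69
v -0.947 3.275 -2.321
v -1.309 3.372 -2.03
v -1.757 3.318 -1.887
v -2.189 3.127 -1.922
v -2.506 2.841 -2.129
v -2.635 2.527 -2.459
v -2.546 2.256 -2.837
v -2.261 2.09 -3.177
v -1.843 2.068 -3.401
v -1.39 2.194 -3.457
v -1.004 2.44 -3.332
f 2 1 5
f 2 5 3
f 3 5 6
f 3 6 4
f 5 1 7
f 5 7 6
f 6 7 8
f 6 8 4
f 7 1 9
f 7 9 8
f 8 9 10
f 8 10 4
f 9 1 11
f 9 11 10
f 10 11 12
f 10 12 4
f 11 1 13
f 11 13 12
f 12 13 14
f 12 14 4
f 13 1 15
f 13 15 14
f 14 15 16
f 14 16 4
f 15 1 17
f 15 17 16
f 16 17 18
f 16 18 4
f 17 1 19
f 17 19 18
f 18 19 20
f 18 20 4
f 19 1 21
f 19 21 20
f 20 21 22
f 20 22 4
f 21 1 23
f 21 23 22
f 22 23 24
f 22 24 4
f 23 1 25
f 23 25 24
f 24 25 26
f 24 26 4
f 25 1 2
f 25 2 26
f 26 2 3
f 26 3 4
f 27 38 32
f 27 32 28
f 27 28 34
f 27 34 37
f 27 37 38
f 28 32 36
f 32 38 31
f 38 37 29
f 37 34 33
f 34 28 35
f 30 36 31
f 30 31 29
f 30 29 33
f 30 33 35
f 30 35 36
f 31 36 32
f 29 31 38
f 33 29 37
f 35 33 34
f 36 35 28
f 40 39 42
f 40 42 41
f 42 39 43
f 42 43 41
f 43 39 44
f 43 44 41
f 44 39 45
f 44 45 41
f 45 39 46
f 45 46 41
f 46 39 47
f 46 47 41
f 47 39 48
f 47 48 41
f 48 39 49
f 48 49 41
f 49 39 50
f 49 50 41
f 50 39 51
f 50 51 41
f 51 39 52
f 51 52 41
f 52 39 53
f 52 53 41
f 53 39 40
f 53 40 41



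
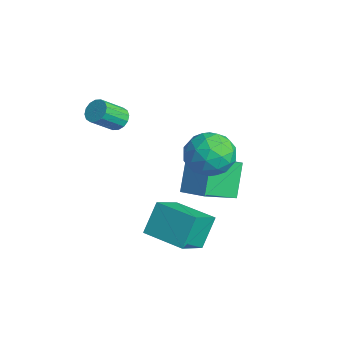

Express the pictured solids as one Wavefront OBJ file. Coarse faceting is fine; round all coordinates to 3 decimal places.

v -1.557 2.223 -1.789
v -1.214 0.82 -1.013
v -0.471 2.714 -1.381
v -0.128 1.311 -0.605
v -0.832 1.689 -3.075
v -0.489 0.286 -2.299
v 0.254 2.18 -2.667
v 0.597 0.777 -1.891
v -3.076 -1.093 0.307
v -2.604 -0.89 0.436
v -2.432 -1.804 1.242
v -2.904 -2.007 1.113
v -2.782 -0.772 0.608
v -2.609 -1.685 1.414
v -3.038 -0.74 0.7
v -2.866 -1.653 1.506
v -3.305 -0.802 0.686
v -3.133 -1.715 1.492
v -3.51 -0.943 0.571
v -3.338 -1.856 1.377
v -3.6 -1.124 0.385
v -3.427 -2.037 1.191
v -3.548 -1.296 0.178
v -3.376 -2.21 0.984
v -3.371 -1.415 0.006
v -3.198 -2.328 0.812
v -3.114 -1.447 -0.086
v -2.942 -2.36 0.72
v -2.847 -1.385 -0.072
v -2.675 -2.298 0.734
v -2.642 -1.244 0.043
v -2.47 -2.157 0.849
v -2.553 -1.063 0.229
v -2.38 -1.976 1.035
v 0.889 0.814 0.33
v 1.516 1.469 0.723
v 1.384 -0.289 1.377
v 2.011 0.366 1.77
v 1.037 0.483 1.887
v 0.731 1.165 1.24
v 2.169 0.015 0.86
v 1.863 0.697 0.213
v 2.307 0.975 1.05
v 1.607 1.264 1.686
v 1.293 -0.084 0.414
v 0.593 0.205 1.05
v 1.159 1.238 0.434
v 1.741 -0.058 1.666
v 1.168 0.011 1.735
v 1.537 0.396 1.966
v 0.698 1.059 0.738
v 1.066 1.444 0.969
v 0.784 0.865 1.654
v 1.834 -0.264 1.131
v 2.202 0.121 1.362
v 1.363 0.784 0.134
v 1.732 1.169 0.365
v 2.116 0.315 0.446
v 1.993 1.333 0.858
v 2.284 0.685 1.474
v 2.377 0.479 0.939
v 2.197 0.879 0.558
v 1.581 1.503 1.231
v 1.872 0.855 1.847
v 1.3 0.924 1.916
v 1.12 1.324 1.535
v 2.047 1.213 1.424
v 1.028 0.325 0.253
v 1.319 -0.323 0.869
v 1.78 -0.144 0.565
v 1.6 0.256 0.184
v 0.616 0.495 0.626
v 0.907 -0.153 1.242
v 0.703 0.301 1.542
v 0.523 0.701 1.161
v 0.853 -0.033 0.676
v -0.351 0.1 -2.734
v 0.293 -0.925 -1.935
v 1.097 0.991 -2.757
v 1.74 -0.034 -1.958
v 0.04 -0.566 -3.902
v 0.683 -1.591 -3.103
v 1.487 0.325 -3.925
v 2.131 -0.7 -3.126
f 2 4 1
f 5 2 1
f 1 4 3
f 3 5 1
f 2 8 4
f 6 2 5
f 6 8 2
f 4 8 3
f 7 5 3
f 3 8 7
f 7 6 5
f 8 6 7
f 10 9 13
f 10 13 11
f 11 13 14
f 11 14 12
f 13 9 15
f 13 15 14
f 14 15 16
f 14 16 12
f 15 9 17
f 15 17 16
f 16 17 18
f 16 18 12
f 17 9 19
f 17 19 18
f 18 19 20
f 18 20 12
f 19 9 21
f 19 21 20
f 20 21 22
f 20 22 12
f 21 9 23
f 21 23 22
f 22 23 24
f 22 24 12
f 23 9 25
f 23 25 24
f 24 25 26
f 24 26 12
f 25 9 27
f 25 27 26
f 26 27 28
f 26 28 12
f 27 9 29
f 27 29 28
f 28 29 30
f 28 30 12
f 29 9 31
f 29 31 30
f 30 31 32
f 30 32 12
f 31 9 33
f 31 33 32
f 32 33 34
f 32 34 12
f 33 9 10
f 33 10 34
f 34 10 11
f 34 11 12
f 35 72 51
f 72 46 75
f 51 75 40
f 72 75 51
f 35 51 47
f 51 40 52
f 47 52 36
f 51 52 47
f 35 47 56
f 47 36 57
f 56 57 42
f 47 57 56
f 35 56 68
f 56 42 71
f 68 71 45
f 56 71 68
f 35 68 72
f 68 45 76
f 72 76 46
f 68 76 72
f 36 52 63
f 52 40 66
f 63 66 44
f 52 66 63
f 40 75 53
f 75 46 74
f 53 74 39
f 75 74 53
f 46 76 73
f 76 45 69
f 73 69 37
f 76 69 73
f 45 71 70
f 71 42 58
f 70 58 41
f 71 58 70
f 42 57 62
f 57 36 59
f 62 59 43
f 57 59 62
f 38 64 50
f 64 44 65
f 50 65 39
f 64 65 50
f 38 50 48
f 50 39 49
f 48 49 37
f 50 49 48
f 38 48 55
f 48 37 54
f 55 54 41
f 48 54 55
f 38 55 60
f 55 41 61
f 60 61 43
f 55 61 60
f 38 60 64
f 60 43 67
f 64 67 44
f 60 67 64
f 39 65 53
f 65 44 66
f 53 66 40
f 65 66 53
f 37 49 73
f 49 39 74
f 73 74 46
f 49 74 73
f 41 54 70
f 54 37 69
f 70 69 45
f 54 69 70
f 43 61 62
f 61 41 58
f 62 58 42
f 61 58 62
f 44 67 63
f 67 43 59
f 63 59 36
f 67 59 63
f 78 80 77
f 81 78 77
f 77 80 79
f 79 81 77
f 78 84 80
f 82 78 81
f 82 84 78
f 80 84 79
f 83 81 79
f 79 84 83
f 83 82 81
f 84 82 83



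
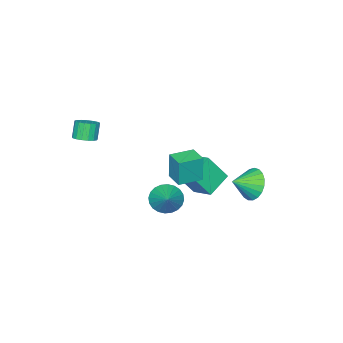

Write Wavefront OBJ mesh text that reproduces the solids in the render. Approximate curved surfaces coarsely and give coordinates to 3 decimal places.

v 1.518 1.979 0.035
v 1.48 1.975 1.604
v 1.954 2.967 0.048
v 1.916 2.963 1.617
v 2.744 1.437 0.063
v 2.706 1.433 1.632
v 3.18 2.425 0.076
v 3.142 2.421 1.645
v -1.12 -0.113 -4.053
v -2.543 -0.118 -3.366
v -0.856 1.244 -3.498
v -2.279 1.24 -2.811
v -0.401 -0.86 -2.569
v -1.824 -0.864 -1.882
v -0.137 0.498 -2.014
v -1.56 0.493 -1.327
v 2.811 1.314 -1.708
v 3.53 1.025 -2.166
v 3.729 2.206 -0.832
v 3.437 1.306 -2.355
v 3.249 1.588 -2.445
v 2.994 1.829 -2.423
v 2.711 1.991 -2.292
v 2.444 2.051 -2.073
v 2.233 1.998 -1.797
v 2.109 1.841 -1.508
v 2.093 1.604 -1.25
v 2.186 1.323 -1.061
v 2.374 1.04 -0.971
v 2.629 0.8 -0.992
v 2.911 0.637 -1.123
v 3.179 0.578 -1.343
v 3.39 0.631 -1.618
v 3.513 0.788 -1.907
v 4.16 -2.927 1.672
v 4.476 -2.412 1.911
v 4.057 -2.599 2.867
v 3.74 -3.113 2.628
v 4.205 -2.294 1.815
v 3.786 -2.481 2.771
v 3.923 -2.322 1.687
v 3.504 -2.508 2.642
v 3.695 -2.487 1.554
v 3.276 -2.674 2.51
v 3.574 -2.754 1.449
v 3.155 -2.94 2.405
v 3.587 -3.06 1.395
v 3.168 -3.246 2.351
v 3.731 -3.336 1.404
v 3.312 -3.522 2.36
v 3.973 -3.518 1.475
v 3.554 -3.704 2.431
v 4.258 -3.564 1.591
v 3.839 -3.751 2.547
v 4.52 -3.465 1.725
v 4.101 -3.651 2.681
v 4.7 -3.242 1.848
v 4.281 -3.429 2.803
v 4.756 -2.947 1.93
v 4.337 -3.134 2.885
v 4.675 -2.648 1.953
v 4.256 -2.834 2.908
v -0.957 3.87 -1.496
v -0.431 4.013 -2.37
v 0.097 3.37 -0.944
v -0.363 4.383 -2.164
v -0.399 4.663 -1.842
v -0.531 4.807 -1.461
v -0.736 4.788 -1.086
v -0.98 4.611 -0.781
v -1.219 4.306 -0.601
v -1.414 3.925 -0.575
v -1.529 3.534 -0.708
v -1.545 3.202 -0.978
v -1.46 2.985 -1.337
v -1.287 2.921 -1.724
v -1.058 3.021 -2.071
v -0.811 3.268 -2.319
v -0.589 3.619 -2.425
f 2 4 1
f 5 2 1
f 1 4 3
f 3 5 1
f 2 8 4
f 6 2 5
f 6 8 2
f 4 8 3
f 7 5 3
f 3 8 7
f 7 6 5
f 8 6 7
f 10 12 9
f 13 10 9
f 9 12 11
f 11 13 9
f 10 16 12
f 14 10 13
f 14 16 10
f 12 16 11
f 15 13 11
f 11 16 15
f 15 14 13
f 16 14 15
f 18 17 20
f 18 20 19
f 20 17 21
f 20 21 19
f 21 17 22
f 21 22 19
f 22 17 23
f 22 23 19
f 23 17 24
f 23 24 19
f 24 17 25
f 24 25 19
f 25 17 26
f 25 26 19
f 26 17 27
f 26 27 19
f 27 17 28
f 27 28 19
f 28 17 29
f 28 29 19
f 29 17 30
f 29 30 19
f 30 17 31
f 30 31 19
f 31 17 32
f 31 32 19
f 32 17 33
f 32 33 19
f 33 17 34
f 33 34 19
f 34 17 18
f 34 18 19
f 36 35 39
f 36 39 37
f 37 39 40
f 37 40 38
f 39 35 41
f 39 41 40
f 40 41 42
f 40 42 38
f 41 35 43
f 41 43 42
f 42 43 44
f 42 44 38
f 43 35 45
f 43 45 44
f 44 45 46
f 44 46 38
f 45 35 47
f 45 47 46
f 46 47 48
f 46 48 38
f 47 35 49
f 47 49 48
f 48 49 50
f 48 50 38
f 49 35 51
f 49 51 50
f 50 51 52
f 50 52 38
f 51 35 53
f 51 53 52
f 52 53 54
f 52 54 38
f 53 35 55
f 53 55 54
f 54 55 56
f 54 56 38
f 55 35 57
f 55 57 56
f 56 57 58
f 56 58 38
f 57 35 59
f 57 59 58
f 58 59 60
f 58 60 38
f 59 35 61
f 59 61 60
f 60 61 62
f 60 62 38
f 61 35 36
f 61 36 62
f 62 36 37
f 62 37 38
f 64 63 66
f 64 66 65
f 66 63 67
f 66 67 65
f 67 63 68
f 67 68 65
f 68 63 69
f 68 69 65
f 69 63 70
f 69 70 65
f 70 63 71
f 70 71 65
f 71 63 72
f 71 72 65
f 72 63 73
f 72 73 65
f 73 63 74
f 73 74 65
f 74 63 75
f 74 75 65
f 75 63 76
f 75 76 65
f 76 63 77
f 76 77 65
f 77 63 78
f 77 78 65
f 78 63 79
f 78 79 65
f 79 63 64
f 79 64 65



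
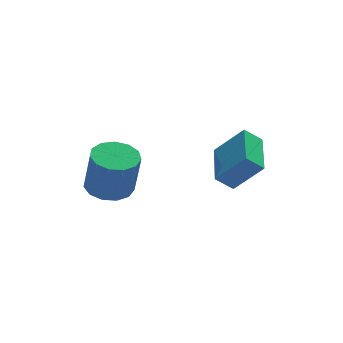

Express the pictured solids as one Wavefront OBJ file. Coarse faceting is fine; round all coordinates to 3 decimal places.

v -2.274 2.754 -0.799
v -1.573 3.334 -0.771
v -1.405 3.045 0.988
v -2.106 2.466 0.959
v -1.995 3.613 -0.685
v -1.827 3.324 1.073
v -2.505 3.619 -0.635
v -2.337 3.331 1.123
v -2.942 3.351 -0.638
v -2.774 3.062 1.121
v -3.167 2.893 -0.691
v -2.999 2.605 1.067
v -3.108 2.391 -0.779
v -2.94 2.103 0.979
v -2.785 2.005 -0.874
v -2.617 1.716 0.885
v -2.299 1.856 -0.944
v -2.131 1.568 0.814
v -1.805 1.993 -0.969
v -1.638 1.704 0.79
v -1.461 2.371 -0.94
v -1.293 2.083 0.819
v -1.374 2.871 -0.866
v -1.206 2.583 0.893
v 0.015 -1.477 1.839
v 0.903 -1.968 2.971
v 0.653 0.171 2.054
v 1.54 -0.32 3.186
v 0.62 -1.64 1.294
v 1.507 -2.131 2.426
v 1.257 0.008 1.509
v 2.145 -0.483 2.641
f 2 1 5
f 2 5 3
f 3 5 6
f 3 6 4
f 5 1 7
f 5 7 6
f 6 7 8
f 6 8 4
f 7 1 9
f 7 9 8
f 8 9 10
f 8 10 4
f 9 1 11
f 9 11 10
f 10 11 12
f 10 12 4
f 11 1 13
f 11 13 12
f 12 13 14
f 12 14 4
f 13 1 15
f 13 15 14
f 14 15 16
f 14 16 4
f 15 1 17
f 15 17 16
f 16 17 18
f 16 18 4
f 17 1 19
f 17 19 18
f 18 19 20
f 18 20 4
f 19 1 21
f 19 21 20
f 20 21 22
f 20 22 4
f 21 1 23
f 21 23 22
f 22 23 24
f 22 24 4
f 23 1 2
f 23 2 24
f 24 2 3
f 24 3 4
f 26 28 25
f 29 26 25
f 25 28 27
f 27 29 25
f 26 32 28
f 30 26 29
f 30 32 26
f 28 32 27
f 31 29 27
f 27 32 31
f 31 30 29
f 32 30 31



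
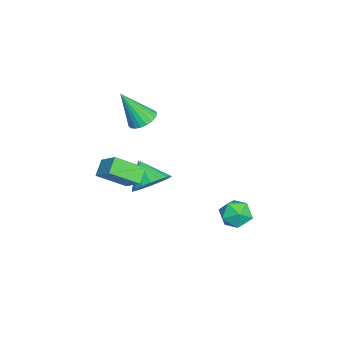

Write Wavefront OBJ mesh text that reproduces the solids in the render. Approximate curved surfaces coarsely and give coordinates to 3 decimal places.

v 0.333 2.678 -1.761
v 0.784 2.125 -2.072
v -0.464 1.795 -1.348
v -0.013 1.242 -1.659
v 0.237 1.648 -1.044
v 0.729 2.193 -1.299
v -0.409 1.727 -2.121
v 0.083 2.272 -2.376
v 0.325 1.537 -2.295
v 0.724 1.488 -1.628
v -0.404 2.432 -1.792
v -0.005 2.383 -1.125
v -3.193 -2.896 -1.954
v -2.777 -4.116 -1.131
v -2.513 -2.18 -1.238
v -2.097 -3.401 -0.414
v -2.503 -3.019 -2.486
v -2.087 -4.24 -1.662
v -1.823 -2.304 -1.769
v -1.407 -3.524 -0.946
v -3.681 -2.5 0.987
v -3.051 -2.709 0.799
v -3.499 -3.4 2.593
v -2.994 -2.461 0.931
v -3.056 -2.22 1.073
v -3.227 -2.027 1.2
v -3.475 -1.916 1.291
v -3.76 -1.906 1.328
v -4.03 -1.999 1.307
v -4.24 -2.179 1.23
v -4.354 -2.414 1.111
v -4.351 -2.664 0.971
v -4.232 -2.886 0.833
v -4.018 -3.041 0.722
v -3.745 -3.103 0.657
v -3.462 -3.061 0.648
v -3.216 -2.921 0.699
v -3.482 -2.101 -2.939
v -2.753 -2.018 -2.337
v -4.178 -2.799 -2.001
v -2.984 -1.674 -2.253
v -3.314 -1.415 -2.305
v -3.677 -1.292 -2.482
v -4.002 -1.329 -2.75
v -4.224 -1.519 -3.056
v -4.299 -1.825 -3.338
v -4.212 -2.185 -3.542
v -3.981 -2.529 -3.626
v -3.651 -2.788 -3.574
v -3.288 -2.911 -3.396
v -2.963 -2.874 -3.128
v -2.741 -2.684 -2.823
v -2.666 -2.378 -2.54
f 1 12 6
f 1 6 2
f 1 2 8
f 1 8 11
f 1 11 12
f 2 6 10
f 6 12 5
f 12 11 3
f 11 8 7
f 8 2 9
f 4 10 5
f 4 5 3
f 4 3 7
f 4 7 9
f 4 9 10
f 5 10 6
f 3 5 12
f 7 3 11
f 9 7 8
f 10 9 2
f 14 16 13
f 17 14 13
f 13 16 15
f 15 17 13
f 14 20 16
f 18 14 17
f 18 20 14
f 16 20 15
f 19 17 15
f 15 20 19
f 19 18 17
f 20 18 19
f 22 21 24
f 22 24 23
f 24 21 25
f 24 25 23
f 25 21 26
f 25 26 23
f 26 21 27
f 26 27 23
f 27 21 28
f 27 28 23
f 28 21 29
f 28 29 23
f 29 21 30
f 29 30 23
f 30 21 31
f 30 31 23
f 31 21 32
f 31 32 23
f 32 21 33
f 32 33 23
f 33 21 34
f 33 34 23
f 34 21 35
f 34 35 23
f 35 21 36
f 35 36 23
f 36 21 37
f 36 37 23
f 37 21 22
f 37 22 23
f 39 38 41
f 39 41 40
f 41 38 42
f 41 42 40
f 42 38 43
f 42 43 40
f 43 38 44
f 43 44 40
f 44 38 45
f 44 45 40
f 45 38 46
f 45 46 40
f 46 38 47
f 46 47 40
f 47 38 48
f 47 48 40
f 48 38 49
f 48 49 40
f 49 38 50
f 49 50 40
f 50 38 51
f 50 51 40
f 51 38 52
f 51 52 40
f 52 38 53
f 52 53 40
f 53 38 39
f 53 39 40



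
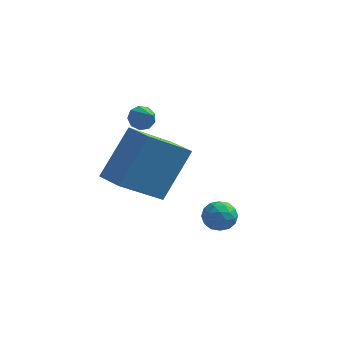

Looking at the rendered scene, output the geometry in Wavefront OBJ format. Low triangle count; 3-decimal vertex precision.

v -0.025 0.345 -2.287
v 0.355 0.124 -2.769
v -0.175 -0.644 -1.951
v 0.205 -0.865 -2.433
v 0.466 -0.523 -1.943
v 0.559 0.088 -2.151
v -0.379 -0.608 -2.569
v -0.286 0.003 -2.777
v 0.136 -0.465 -2.943
v 0.658 -0.413 -2.556
v -0.478 -0.107 -2.164
v 0.044 -0.055 -1.777
v 0.178 0.321 -2.557
v 0.002 -0.841 -2.163
v 0.155 -0.64 -1.875
v 0.378 -0.77 -2.158
v 0.298 0.3 -2.194
v 0.521 0.17 -2.477
v 0.587 -0.211 -1.992
v -0.341 -0.69 -2.243
v -0.118 -0.82 -2.526
v -0.198 0.25 -2.562
v 0.025 0.12 -2.845
v -0.407 -0.309 -2.728
v 0.272 -0.155 -2.943
v 0.184 -0.736 -2.746
v -0.159 -0.585 -2.826
v -0.104 -0.226 -2.948
v 0.579 -0.124 -2.716
v 0.491 -0.705 -2.518
v 0.645 -0.505 -2.231
v 0.699 -0.146 -2.352
v 0.451 -0.47 -2.818
v -0.311 0.185 -2.202
v -0.399 -0.396 -2.004
v -0.519 -0.374 -2.368
v -0.465 -0.015 -2.489
v -0.004 0.216 -1.974
v -0.092 -0.365 -1.777
v 0.284 -0.294 -1.772
v 0.339 0.065 -1.894
v -0.271 -0.05 -1.902
v -1.601 -1.562 -0.798
v -2.857 -2.632 0.501
v -2.402 -0.81 -0.954
v -3.659 -1.881 0.344
v -0.841 -0.399 0.896
v -2.098 -1.47 2.194
v -1.643 0.352 0.739
v -2.899 -0.718 2.038
v -3.125 2.615 0.304
v -2.829 2.459 -0.107
v -2.595 1.905 0.956
v -2.668 2.735 0.064
v -2.721 2.956 0.347
v -2.963 3.017 0.61
v -3.281 2.89 0.73
v -3.526 2.634 0.65
v -3.583 2.37 0.409
v -3.426 2.22 0.119
v -3.128 2.255 -0.085
f 1 38 17
f 38 12 41
f 17 41 6
f 38 41 17
f 1 17 13
f 17 6 18
f 13 18 2
f 17 18 13
f 1 13 22
f 13 2 23
f 22 23 8
f 13 23 22
f 1 22 34
f 22 8 37
f 34 37 11
f 22 37 34
f 1 34 38
f 34 11 42
f 38 42 12
f 34 42 38
f 2 18 29
f 18 6 32
f 29 32 10
f 18 32 29
f 6 41 19
f 41 12 40
f 19 40 5
f 41 40 19
f 12 42 39
f 42 11 35
f 39 35 3
f 42 35 39
f 11 37 36
f 37 8 24
f 36 24 7
f 37 24 36
f 8 23 28
f 23 2 25
f 28 25 9
f 23 25 28
f 4 30 16
f 30 10 31
f 16 31 5
f 30 31 16
f 4 16 14
f 16 5 15
f 14 15 3
f 16 15 14
f 4 14 21
f 14 3 20
f 21 20 7
f 14 20 21
f 4 21 26
f 21 7 27
f 26 27 9
f 21 27 26
f 4 26 30
f 26 9 33
f 30 33 10
f 26 33 30
f 5 31 19
f 31 10 32
f 19 32 6
f 31 32 19
f 3 15 39
f 15 5 40
f 39 40 12
f 15 40 39
f 7 20 36
f 20 3 35
f 36 35 11
f 20 35 36
f 9 27 28
f 27 7 24
f 28 24 8
f 27 24 28
f 10 33 29
f 33 9 25
f 29 25 2
f 33 25 29
f 44 46 43
f 47 44 43
f 43 46 45
f 45 47 43
f 44 50 46
f 48 44 47
f 48 50 44
f 46 50 45
f 49 47 45
f 45 50 49
f 49 48 47
f 50 48 49
f 52 51 54
f 52 54 53
f 54 51 55
f 54 55 53
f 55 51 56
f 55 56 53
f 56 51 57
f 56 57 53
f 57 51 58
f 57 58 53
f 58 51 59
f 58 59 53
f 59 51 60
f 59 60 53
f 60 51 61
f 60 61 53
f 61 51 52
f 61 52 53



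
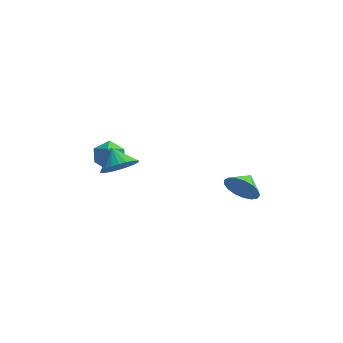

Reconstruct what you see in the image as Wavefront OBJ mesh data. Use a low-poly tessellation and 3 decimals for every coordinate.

v -3.76 2.593 1.042
v -3.21 2.739 0.209
v -4.31 1.181 0.431
v -3.76 1.327 -0.402
v -3.303 1.13 0.477
v -2.963 2.003 0.854
v -4.557 1.917 -0.214
v -4.217 2.79 0.163
v -3.702 2.321 -0.568
v -2.927 1.835 -0.141
v -4.593 2.085 0.781
v -3.818 1.599 1.208
v 3.334 -0.329 -0.247
v 3.872 -0.312 -1.161
v 3.806 0.609 0.047
v 3.444 -0.063 -1.268
v 2.99 0.126 -1.141
v 2.615 0.211 -0.81
v 2.405 0.172 -0.35
v 2.408 0.018 0.134
v 2.622 -0.215 0.53
v 3 -0.474 0.748
v 3.454 -0.7 0.738
v 3.881 -0.84 0.502
v 4.182 -0.864 0.095
v 4.289 -0.765 -0.391
v 4.177 -0.566 -0.844
v -3.075 0.023 1.062
v -2.059 0.322 1.318
v -3.545 0.937 1.858
v -2.137 0.573 0.983
v -2.359 0.74 0.661
v -2.689 0.798 0.4
v -3.079 0.738 0.239
v -3.467 0.569 0.204
v -3.796 0.317 0.299
v -4.016 0.02 0.511
v -4.092 -0.276 0.806
v -4.013 -0.527 1.14
v -3.792 -0.694 1.463
v -3.461 -0.752 1.724
v -3.072 -0.692 1.884
v -2.683 -0.523 1.92
v -2.354 -0.271 1.825
v -2.135 0.025 1.613
f 1 12 6
f 1 6 2
f 1 2 8
f 1 8 11
f 1 11 12
f 2 6 10
f 6 12 5
f 12 11 3
f 11 8 7
f 8 2 9
f 4 10 5
f 4 5 3
f 4 3 7
f 4 7 9
f 4 9 10
f 5 10 6
f 3 5 12
f 7 3 11
f 9 7 8
f 10 9 2
f 14 13 16
f 14 16 15
f 16 13 17
f 16 17 15
f 17 13 18
f 17 18 15
f 18 13 19
f 18 19 15
f 19 13 20
f 19 20 15
f 20 13 21
f 20 21 15
f 21 13 22
f 21 22 15
f 22 13 23
f 22 23 15
f 23 13 24
f 23 24 15
f 24 13 25
f 24 25 15
f 25 13 26
f 25 26 15
f 26 13 27
f 26 27 15
f 27 13 14
f 27 14 15
f 29 28 31
f 29 31 30
f 31 28 32
f 31 32 30
f 32 28 33
f 32 33 30
f 33 28 34
f 33 34 30
f 34 28 35
f 34 35 30
f 35 28 36
f 35 36 30
f 36 28 37
f 36 37 30
f 37 28 38
f 37 38 30
f 38 28 39
f 38 39 30
f 39 28 40
f 39 40 30
f 40 28 41
f 40 41 30
f 41 28 42
f 41 42 30
f 42 28 43
f 42 43 30
f 43 28 44
f 43 44 30
f 44 28 45
f 44 45 30
f 45 28 29
f 45 29 30



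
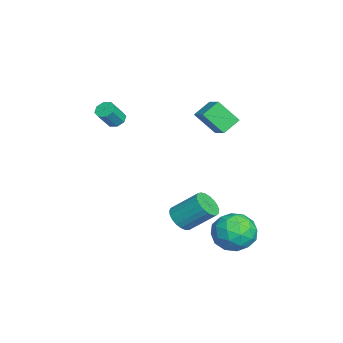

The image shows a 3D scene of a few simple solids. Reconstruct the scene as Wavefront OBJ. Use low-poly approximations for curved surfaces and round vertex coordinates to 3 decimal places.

v -1.372 -3.066 3.105
v -1.038 -3.369 2.74
v -0.414 -3.897 3.751
v -0.748 -3.594 4.115
v -0.865 -2.973 2.84
v -0.24 -3.501 3.85
v -0.988 -2.631 3.095
v -0.364 -3.159 4.105
v -1.337 -2.544 3.356
v -0.713 -3.072 4.366
v -1.706 -2.763 3.469
v -1.082 -3.291 4.48
v -1.88 -3.159 3.37
v -1.255 -3.687 4.38
v -1.756 -3.501 3.115
v -1.132 -4.029 4.125
v -1.407 -3.588 2.854
v -0.783 -4.116 3.864
v 2.799 0.364 -1.762
v 3.465 0.615 -2.17
v 3.707 1.966 -0.946
v 3.041 1.716 -0.538
v 3.217 0.795 -2.321
v 3.459 2.147 -1.096
v 2.898 0.901 -2.374
v 3.14 2.253 -1.15
v 2.561 0.914 -2.322
v 2.803 2.266 -1.097
v 2.265 0.832 -2.173
v 2.507 2.184 -0.948
v 2.062 0.669 -1.953
v 2.304 2.021 -0.728
v 1.986 0.453 -1.7
v 2.228 1.805 -0.475
v 2.051 0.222 -1.458
v 2.293 1.574 -0.233
v 2.245 0.016 -1.268
v 2.487 1.368 -0.044
v 2.535 -0.131 -1.164
v 2.777 1.221 0.061
v 2.87 -0.191 -1.163
v 3.112 1.16 0.061
v 3.193 -0.156 -1.266
v 3.436 1.196 -0.041
v 3.448 -0.031 -1.455
v 3.691 1.321 -0.23
v 3.591 0.163 -1.697
v 3.833 1.514 -0.472
v 3.597 0.391 -1.95
v 3.839 1.743 -0.725
v 1.325 3.245 -2.956
v 1.962 3.483 -1.893
v 3.038 2.557 -3.827
v 3.675 2.795 -2.764
v 2.822 1.866 -2.794
v 1.763 2.291 -2.255
v 3.237 3.749 -3.465
v 2.178 4.174 -2.926
v 3.143 3.795 -2.207
v 2.887 2.631 -1.793
v 2.113 3.409 -3.927
v 1.857 2.245 -3.513
v 1.493 3.425 -2.348
v 3.507 2.615 -3.372
v 3.005 2.069 -3.39
v 3.38 2.209 -2.765
v 1.376 2.724 -2.561
v 1.75 2.864 -1.936
v 2.256 1.913 -2.466
v 3.25 3.176 -3.784
v 3.624 3.316 -3.159
v 1.62 3.831 -2.955
v 1.995 3.971 -2.33
v 2.744 4.127 -3.254
v 2.562 3.748 -1.908
v 3.569 3.343 -2.42
v 3.311 3.904 -2.832
v 2.689 4.154 -2.515
v 2.411 3.063 -1.664
v 3.418 2.659 -2.176
v 2.916 2.113 -2.194
v 2.294 2.363 -1.877
v 3.105 3.246 -1.849
v 1.582 3.381 -3.544
v 2.589 2.977 -4.056
v 2.706 3.677 -3.843
v 2.084 3.927 -3.526
v 1.431 2.697 -3.3
v 2.438 2.292 -3.812
v 2.311 1.886 -3.205
v 1.689 2.136 -2.888
v 1.895 2.794 -3.871
v -4.442 2.755 1.631
v -4.566 1.646 2.901
v -3.386 3.232 2.151
v -3.51 2.124 3.421
v -3.77 1.956 0.999
v -3.894 0.848 2.269
v -2.714 2.434 1.519
v -2.838 1.325 2.789
f 2 1 5
f 2 5 3
f 3 5 6
f 3 6 4
f 5 1 7
f 5 7 6
f 6 7 8
f 6 8 4
f 7 1 9
f 7 9 8
f 8 9 10
f 8 10 4
f 9 1 11
f 9 11 10
f 10 11 12
f 10 12 4
f 11 1 13
f 11 13 12
f 12 13 14
f 12 14 4
f 13 1 15
f 13 15 14
f 14 15 16
f 14 16 4
f 15 1 17
f 15 17 16
f 16 17 18
f 16 18 4
f 17 1 2
f 17 2 18
f 18 2 3
f 18 3 4
f 20 19 23
f 20 23 21
f 21 23 24
f 21 24 22
f 23 19 25
f 23 25 24
f 24 25 26
f 24 26 22
f 25 19 27
f 25 27 26
f 26 27 28
f 26 28 22
f 27 19 29
f 27 29 28
f 28 29 30
f 28 30 22
f 29 19 31
f 29 31 30
f 30 31 32
f 30 32 22
f 31 19 33
f 31 33 32
f 32 33 34
f 32 34 22
f 33 19 35
f 33 35 34
f 34 35 36
f 34 36 22
f 35 19 37
f 35 37 36
f 36 37 38
f 36 38 22
f 37 19 39
f 37 39 38
f 38 39 40
f 38 40 22
f 39 19 41
f 39 41 40
f 40 41 42
f 40 42 22
f 41 19 43
f 41 43 42
f 42 43 44
f 42 44 22
f 43 19 45
f 43 45 44
f 44 45 46
f 44 46 22
f 45 19 47
f 45 47 46
f 46 47 48
f 46 48 22
f 47 19 49
f 47 49 48
f 48 49 50
f 48 50 22
f 49 19 20
f 49 20 50
f 50 20 21
f 50 21 22
f 51 88 67
f 88 62 91
f 67 91 56
f 88 91 67
f 51 67 63
f 67 56 68
f 63 68 52
f 67 68 63
f 51 63 72
f 63 52 73
f 72 73 58
f 63 73 72
f 51 72 84
f 72 58 87
f 84 87 61
f 72 87 84
f 51 84 88
f 84 61 92
f 88 92 62
f 84 92 88
f 52 68 79
f 68 56 82
f 79 82 60
f 68 82 79
f 56 91 69
f 91 62 90
f 69 90 55
f 91 90 69
f 62 92 89
f 92 61 85
f 89 85 53
f 92 85 89
f 61 87 86
f 87 58 74
f 86 74 57
f 87 74 86
f 58 73 78
f 73 52 75
f 78 75 59
f 73 75 78
f 54 80 66
f 80 60 81
f 66 81 55
f 80 81 66
f 54 66 64
f 66 55 65
f 64 65 53
f 66 65 64
f 54 64 71
f 64 53 70
f 71 70 57
f 64 70 71
f 54 71 76
f 71 57 77
f 76 77 59
f 71 77 76
f 54 76 80
f 76 59 83
f 80 83 60
f 76 83 80
f 55 81 69
f 81 60 82
f 69 82 56
f 81 82 69
f 53 65 89
f 65 55 90
f 89 90 62
f 65 90 89
f 57 70 86
f 70 53 85
f 86 85 61
f 70 85 86
f 59 77 78
f 77 57 74
f 78 74 58
f 77 74 78
f 60 83 79
f 83 59 75
f 79 75 52
f 83 75 79
f 94 96 93
f 97 94 93
f 93 96 95
f 95 97 93
f 94 100 96
f 98 94 97
f 98 100 94
f 96 100 95
f 99 97 95
f 95 100 99
f 99 98 97
f 100 98 99

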